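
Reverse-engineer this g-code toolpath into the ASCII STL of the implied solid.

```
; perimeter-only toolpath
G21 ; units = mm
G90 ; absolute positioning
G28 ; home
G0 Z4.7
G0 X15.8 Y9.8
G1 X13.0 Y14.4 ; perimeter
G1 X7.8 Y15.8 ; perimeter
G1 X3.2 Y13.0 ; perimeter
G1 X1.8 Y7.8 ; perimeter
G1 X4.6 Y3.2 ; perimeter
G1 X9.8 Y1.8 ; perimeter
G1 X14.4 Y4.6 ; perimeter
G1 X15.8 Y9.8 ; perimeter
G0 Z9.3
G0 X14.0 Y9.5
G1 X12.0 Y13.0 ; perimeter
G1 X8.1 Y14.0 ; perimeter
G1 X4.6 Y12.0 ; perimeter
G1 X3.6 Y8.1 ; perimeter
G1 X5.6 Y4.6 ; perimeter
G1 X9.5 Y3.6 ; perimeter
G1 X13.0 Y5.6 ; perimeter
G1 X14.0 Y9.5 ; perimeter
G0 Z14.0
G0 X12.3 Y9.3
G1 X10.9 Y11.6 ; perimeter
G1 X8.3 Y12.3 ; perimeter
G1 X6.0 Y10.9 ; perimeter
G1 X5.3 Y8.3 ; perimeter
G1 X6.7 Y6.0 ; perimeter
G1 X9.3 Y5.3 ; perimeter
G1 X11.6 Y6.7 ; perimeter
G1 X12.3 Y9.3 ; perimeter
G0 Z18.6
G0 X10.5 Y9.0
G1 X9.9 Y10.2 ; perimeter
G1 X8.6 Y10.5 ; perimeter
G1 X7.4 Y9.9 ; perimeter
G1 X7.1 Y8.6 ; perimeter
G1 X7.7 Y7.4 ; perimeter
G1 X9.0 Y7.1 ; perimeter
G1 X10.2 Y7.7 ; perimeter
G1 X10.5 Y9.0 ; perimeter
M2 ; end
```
solid part
  facet normal 0.0000 0.0000 -1.0000
    outer loop
      vertex 7.6 17.5 0.0
      vertex 14.1 15.8 0.0
      vertex 17.5 10.0 0.0
    endloop
  endfacet
  facet normal 0.0000 0.0000 -1.0000
    outer loop
      vertex 1.8 14.1 0.0
      vertex 7.6 17.5 0.0
      vertex 17.5 10.0 0.0
    endloop
  endfacet
  facet normal 0.0000 0.0000 -1.0000
    outer loop
      vertex 0.1 7.6 0.0
      vertex 1.8 14.1 0.0
      vertex 17.5 10.0 0.0
    endloop
  endfacet
  facet normal 0.0000 0.0000 -1.0000
    outer loop
      vertex 3.5 1.8 0.0
      vertex 0.1 7.6 0.0
      vertex 17.5 10.0 0.0
    endloop
  endfacet
  facet normal 0.0000 0.0000 -1.0000
    outer loop
      vertex 10.0 0.1 0.0
      vertex 3.5 1.8 0.0
      vertex 17.5 10.0 0.0
    endloop
  endfacet
  facet normal 0.0000 0.0000 -1.0000
    outer loop
      vertex 15.8 3.5 0.0
      vertex 10.0 0.1 0.0
      vertex 17.5 10.0 0.0
    endloop
  endfacet
  facet normal 0.8147 0.4776 0.3288
    outer loop
      vertex 17.5 10.0 0.0
      vertex 14.1 15.8 0.0
      vertex 8.8 8.8 23.3
    endloop
  endfacet
  facet normal 0.2390 0.9137 0.3288
    outer loop
      vertex 14.1 15.8 0.0
      vertex 7.6 17.5 0.0
      vertex 8.8 8.8 23.3
    endloop
  endfacet
  facet normal -0.4776 0.8147 0.3288
    outer loop
      vertex 7.6 17.5 0.0
      vertex 1.8 14.1 0.0
      vertex 8.8 8.8 23.3
    endloop
  endfacet
  facet normal -0.9137 0.2390 0.3288
    outer loop
      vertex 1.8 14.1 0.0
      vertex 0.1 7.6 0.0
      vertex 8.8 8.8 23.3
    endloop
  endfacet
  facet normal -0.8147 -0.4776 0.3288
    outer loop
      vertex 0.1 7.6 0.0
      vertex 3.5 1.8 0.0
      vertex 8.8 8.8 23.3
    endloop
  endfacet
  facet normal -0.2390 -0.9137 0.3288
    outer loop
      vertex 3.5 1.8 0.0
      vertex 10.0 0.1 0.0
      vertex 8.8 8.8 23.3
    endloop
  endfacet
  facet normal 0.4776 -0.8147 0.3288
    outer loop
      vertex 10.0 0.1 0.0
      vertex 15.8 3.5 0.0
      vertex 8.8 8.8 23.3
    endloop
  endfacet
  facet normal 0.9137 -0.2390 0.3288
    outer loop
      vertex 15.8 3.5 0.0
      vertex 17.5 10.0 0.0
      vertex 8.8 8.8 23.3
    endloop
  endfacet
endsolid part

The G0 Z moves step by Δz≈4.7 mm. The G1 loops shrink linearly with z, so the solid tapers from its base footprint up to z≈23.3. Closing with a flat bottom cap and the tapered top and triangulating gives 14 facets — a regular 8-sided pyramid, base circumscribed radius ≈ 8.8 mm, apex at z ≈ 23.3 mm.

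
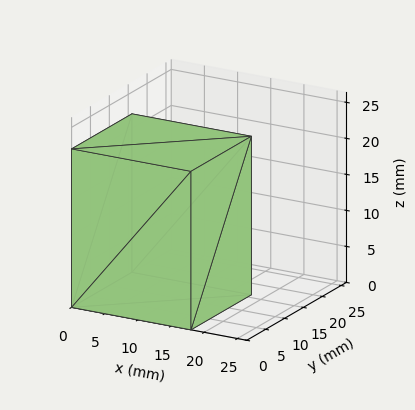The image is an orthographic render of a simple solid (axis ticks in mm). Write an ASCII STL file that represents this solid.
Reading the render: the shape is a rectangular box, roughly 18 × 16 mm footprint and 22 mm tall (dimensions read to the nearest mm from the axis ticks). For the STL, each face is triangulated and given an outward normal.

solid part
  facet normal 0.0000 0.0000 -1.0000
    outer loop
      vertex 18.000 16.000 0.000
      vertex 18.000 0.000 0.000
      vertex 0.000 0.000 0.000
    endloop
  endfacet
  facet normal 0.0000 0.0000 -1.0000
    outer loop
      vertex 0.000 16.000 0.000
      vertex 18.000 16.000 0.000
      vertex 0.000 0.000 0.000
    endloop
  endfacet
  facet normal 0.0000 0.0000 1.0000
    outer loop
      vertex 0.000 0.000 22.000
      vertex 18.000 0.000 22.000
      vertex 18.000 16.000 22.000
    endloop
  endfacet
  facet normal 0.0000 0.0000 1.0000
    outer loop
      vertex 0.000 0.000 22.000
      vertex 18.000 16.000 22.000
      vertex 0.000 16.000 22.000
    endloop
  endfacet
  facet normal 0.0000 -1.0000 0.0000
    outer loop
      vertex 0.000 0.000 0.000
      vertex 18.000 0.000 0.000
      vertex 18.000 0.000 22.000
    endloop
  endfacet
  facet normal 0.0000 -1.0000 0.0000
    outer loop
      vertex 0.000 0.000 0.000
      vertex 18.000 0.000 22.000
      vertex 0.000 0.000 22.000
    endloop
  endfacet
  facet normal 0.0000 1.0000 0.0000
    outer loop
      vertex 18.000 16.000 22.000
      vertex 18.000 16.000 0.000
      vertex 0.000 16.000 0.000
    endloop
  endfacet
  facet normal 0.0000 1.0000 0.0000
    outer loop
      vertex 0.000 16.000 22.000
      vertex 18.000 16.000 22.000
      vertex 0.000 16.000 0.000
    endloop
  endfacet
  facet normal -1.0000 0.0000 0.0000
    outer loop
      vertex 0.000 16.000 22.000
      vertex 0.000 16.000 0.000
      vertex 0.000 0.000 0.000
    endloop
  endfacet
  facet normal -1.0000 0.0000 0.0000
    outer loop
      vertex 0.000 0.000 22.000
      vertex 0.000 16.000 22.000
      vertex 0.000 0.000 0.000
    endloop
  endfacet
  facet normal 1.0000 0.0000 0.0000
    outer loop
      vertex 18.000 0.000 0.000
      vertex 18.000 16.000 0.000
      vertex 18.000 16.000 22.000
    endloop
  endfacet
  facet normal 1.0000 0.0000 0.0000
    outer loop
      vertex 18.000 0.000 0.000
      vertex 18.000 16.000 22.000
      vertex 18.000 0.000 22.000
    endloop
  endfacet
endsolid part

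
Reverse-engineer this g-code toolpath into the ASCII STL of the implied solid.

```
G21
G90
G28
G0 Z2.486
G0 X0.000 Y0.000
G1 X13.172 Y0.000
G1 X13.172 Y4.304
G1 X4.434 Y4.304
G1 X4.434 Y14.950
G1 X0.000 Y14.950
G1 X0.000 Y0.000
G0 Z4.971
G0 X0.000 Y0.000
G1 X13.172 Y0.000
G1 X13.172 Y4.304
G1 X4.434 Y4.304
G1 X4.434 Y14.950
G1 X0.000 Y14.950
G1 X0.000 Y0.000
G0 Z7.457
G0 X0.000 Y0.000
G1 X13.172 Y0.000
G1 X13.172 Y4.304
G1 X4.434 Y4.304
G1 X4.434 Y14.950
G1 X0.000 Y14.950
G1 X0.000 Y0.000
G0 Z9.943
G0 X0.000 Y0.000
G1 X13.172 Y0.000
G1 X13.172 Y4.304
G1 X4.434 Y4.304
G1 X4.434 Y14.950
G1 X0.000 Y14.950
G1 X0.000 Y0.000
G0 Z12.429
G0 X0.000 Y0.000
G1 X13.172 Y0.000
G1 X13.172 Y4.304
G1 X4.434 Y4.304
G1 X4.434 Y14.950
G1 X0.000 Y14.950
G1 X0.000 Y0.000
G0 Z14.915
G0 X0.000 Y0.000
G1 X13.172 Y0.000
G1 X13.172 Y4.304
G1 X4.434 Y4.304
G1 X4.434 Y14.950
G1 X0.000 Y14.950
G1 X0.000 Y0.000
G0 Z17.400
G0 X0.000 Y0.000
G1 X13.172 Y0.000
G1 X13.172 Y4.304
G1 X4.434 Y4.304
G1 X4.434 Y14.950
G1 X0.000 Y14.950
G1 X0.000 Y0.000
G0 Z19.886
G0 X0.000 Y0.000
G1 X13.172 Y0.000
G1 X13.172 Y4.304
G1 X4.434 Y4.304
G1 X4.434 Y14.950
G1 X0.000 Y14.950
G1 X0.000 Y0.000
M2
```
solid part
  facet normal 0.0000 0.0000 -1.0000
    outer loop
      vertex 13.172 4.304 0.000
      vertex 13.172 0.000 0.000
      vertex 0.000 0.000 0.000
    endloop
  endfacet
  facet normal 0.0000 0.0000 -1.0000
    outer loop
      vertex 4.434 4.304 0.000
      vertex 13.172 4.304 0.000
      vertex 0.000 0.000 0.000
    endloop
  endfacet
  facet normal 0.0000 0.0000 -1.0000
    outer loop
      vertex 4.434 14.950 0.000
      vertex 4.434 4.304 0.000
      vertex 0.000 0.000 0.000
    endloop
  endfacet
  facet normal 0.0000 0.0000 -1.0000
    outer loop
      vertex 0.000 14.950 0.000
      vertex 4.434 14.950 0.000
      vertex 0.000 0.000 0.000
    endloop
  endfacet
  facet normal 0.0000 0.0000 1.0000
    outer loop
      vertex 0.000 0.000 19.886
      vertex 13.172 0.000 19.886
      vertex 13.172 4.304 19.886
    endloop
  endfacet
  facet normal 0.0000 0.0000 1.0000
    outer loop
      vertex 0.000 0.000 19.886
      vertex 13.172 4.304 19.886
      vertex 4.434 4.304 19.886
    endloop
  endfacet
  facet normal 0.0000 0.0000 1.0000
    outer loop
      vertex 0.000 0.000 19.886
      vertex 4.434 4.304 19.886
      vertex 4.434 14.950 19.886
    endloop
  endfacet
  facet normal 0.0000 0.0000 1.0000
    outer loop
      vertex 0.000 0.000 19.886
      vertex 4.434 14.950 19.886
      vertex 0.000 14.950 19.886
    endloop
  endfacet
  facet normal 0.0000 -1.0000 0.0000
    outer loop
      vertex 0.000 0.000 0.000
      vertex 13.172 0.000 0.000
      vertex 13.172 0.000 19.886
    endloop
  endfacet
  facet normal 0.0000 -1.0000 0.0000
    outer loop
      vertex 0.000 0.000 0.000
      vertex 13.172 0.000 19.886
      vertex 0.000 0.000 19.886
    endloop
  endfacet
  facet normal 1.0000 0.0000 0.0000
    outer loop
      vertex 13.172 0.000 0.000
      vertex 13.172 4.304 0.000
      vertex 13.172 4.304 19.886
    endloop
  endfacet
  facet normal 1.0000 0.0000 0.0000
    outer loop
      vertex 13.172 0.000 0.000
      vertex 13.172 4.304 19.886
      vertex 13.172 0.000 19.886
    endloop
  endfacet
  facet normal 0.0000 1.0000 0.0000
    outer loop
      vertex 13.172 4.304 0.000
      vertex 4.434 4.304 0.000
      vertex 4.434 4.304 19.886
    endloop
  endfacet
  facet normal 0.0000 1.0000 0.0000
    outer loop
      vertex 13.172 4.304 0.000
      vertex 4.434 4.304 19.886
      vertex 13.172 4.304 19.886
    endloop
  endfacet
  facet normal 1.0000 0.0000 0.0000
    outer loop
      vertex 4.434 4.304 0.000
      vertex 4.434 14.950 0.000
      vertex 4.434 14.950 19.886
    endloop
  endfacet
  facet normal 1.0000 0.0000 0.0000
    outer loop
      vertex 4.434 4.304 0.000
      vertex 4.434 14.950 19.886
      vertex 4.434 4.304 19.886
    endloop
  endfacet
  facet normal 0.0000 1.0000 0.0000
    outer loop
      vertex 4.434 14.950 0.000
      vertex 0.000 14.950 0.000
      vertex 0.000 14.950 19.886
    endloop
  endfacet
  facet normal 0.0000 1.0000 0.0000
    outer loop
      vertex 4.434 14.950 0.000
      vertex 0.000 14.950 19.886
      vertex 4.434 14.950 19.886
    endloop
  endfacet
  facet normal -1.0000 0.0000 0.0000
    outer loop
      vertex 0.000 14.950 0.000
      vertex 0.000 0.000 0.000
      vertex 0.000 0.000 19.886
    endloop
  endfacet
  facet normal -1.0000 0.0000 0.0000
    outer loop
      vertex 0.000 14.950 0.000
      vertex 0.000 0.000 19.886
      vertex 0.000 14.950 19.886
    endloop
  endfacet
endsolid part

The G0 Z moves step by Δz≈2.486 mm. Every layer's G1 loop is the same polygon, so the solid is a straight extrusion of it from z=0 to z≈19.9. Closing with flat bottom and top caps and triangulating gives 20 facets — an L-shaped prism: outer 13.2 × 14.9 mm, arm thicknesses ≈ 4.3 mm (horizontal) and 4.43 mm (vertical), extruded 19.9 mm in z.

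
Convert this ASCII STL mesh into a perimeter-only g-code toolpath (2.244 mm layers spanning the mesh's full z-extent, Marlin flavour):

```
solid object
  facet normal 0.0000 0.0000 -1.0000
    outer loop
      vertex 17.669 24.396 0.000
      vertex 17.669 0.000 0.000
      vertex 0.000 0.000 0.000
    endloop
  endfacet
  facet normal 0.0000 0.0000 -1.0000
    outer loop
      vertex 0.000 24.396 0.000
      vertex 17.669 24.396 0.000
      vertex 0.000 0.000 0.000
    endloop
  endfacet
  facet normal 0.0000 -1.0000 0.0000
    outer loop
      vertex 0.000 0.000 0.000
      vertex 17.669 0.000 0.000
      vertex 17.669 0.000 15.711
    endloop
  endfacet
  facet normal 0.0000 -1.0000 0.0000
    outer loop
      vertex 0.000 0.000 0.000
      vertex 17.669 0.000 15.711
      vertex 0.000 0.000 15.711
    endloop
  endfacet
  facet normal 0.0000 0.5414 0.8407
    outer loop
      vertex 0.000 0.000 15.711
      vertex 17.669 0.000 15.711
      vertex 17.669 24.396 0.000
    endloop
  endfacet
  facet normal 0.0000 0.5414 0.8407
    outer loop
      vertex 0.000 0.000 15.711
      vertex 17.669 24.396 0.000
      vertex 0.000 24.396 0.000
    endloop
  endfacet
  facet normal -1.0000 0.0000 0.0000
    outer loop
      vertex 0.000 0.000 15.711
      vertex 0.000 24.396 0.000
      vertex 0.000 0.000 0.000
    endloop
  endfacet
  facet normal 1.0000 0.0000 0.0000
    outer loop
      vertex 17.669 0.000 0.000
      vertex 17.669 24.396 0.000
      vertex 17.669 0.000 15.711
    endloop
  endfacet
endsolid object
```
; perimeter-only toolpath
G21 ; units = mm
G90 ; absolute positioning
G28 ; home
; layer 1
G0 Z2.244
G0 X0.000 Y0.000
G1 X17.669 Y0.000
G1 X17.669 Y20.911
G1 X0.000 Y20.911
G1 X0.000 Y0.000
; layer 2
G0 Z4.489
G0 X0.000 Y0.000
G1 X17.669 Y0.000
G1 X17.669 Y17.426
G1 X0.000 Y17.426
G1 X0.000 Y0.000
; layer 3
G0 Z6.733
G0 X0.000 Y0.000
G1 X17.669 Y0.000
G1 X17.669 Y13.941
G1 X0.000 Y13.941
G1 X0.000 Y0.000
; layer 4
G0 Z8.978
G0 X0.000 Y0.000
G1 X17.669 Y0.000
G1 X17.669 Y10.455
G1 X0.000 Y10.455
G1 X0.000 Y0.000
; layer 5
G0 Z11.222
G0 X0.000 Y0.000
G1 X17.669 Y0.000
G1 X17.669 Y6.970
G1 X0.000 Y6.970
G1 X0.000 Y0.000
; layer 6
G0 Z13.467
G0 X0.000 Y0.000
G1 X17.669 Y0.000
G1 X17.669 Y3.485
G1 X0.000 Y3.485
G1 X0.000 Y0.000
M2 ; end

The solid is a wedge (ramp): 17.7 × 24.4 mm base, rising to 15.7 mm along the y=0 edge and sloping linearly to z=0 at y=24.4. Slicing at Δz = 2.244 mm — 7 equal slices spanning the solid's height, so layer i sits at z = i·h/7 — gives 6 non-empty perimeters. Each is a 4-segment closed polygon; G0 lifts to the layer z and rapids to the start vertex, then G1 traces the edges. The cross-section shrinks linearly with z (the slice at the apex is degenerate and omitted).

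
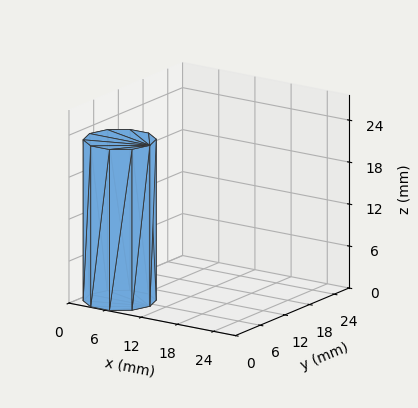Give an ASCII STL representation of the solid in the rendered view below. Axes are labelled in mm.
Reading the render: the shape is a regular 10-sided prism (a cylinder approximated with 10 flat sides), circumscribed radius ≈ 5 mm, height ≈ 23 mm (dimensions read to the nearest mm from the axis ticks). For the STL, each face is triangulated and given an outward normal.

solid part
  facet normal 0.0000 0.0000 -1.0000
    outer loop
      vertex 6.55 9.76 0.00
      vertex 9.05 7.94 0.00
      vertex 10.00 5.00 0.00
    endloop
  endfacet
  facet normal 0.0000 0.0000 -1.0000
    outer loop
      vertex 3.45 9.76 0.00
      vertex 6.55 9.76 0.00
      vertex 10.00 5.00 0.00
    endloop
  endfacet
  facet normal 0.0000 0.0000 -1.0000
    outer loop
      vertex 0.95 7.94 0.00
      vertex 3.45 9.76 0.00
      vertex 10.00 5.00 0.00
    endloop
  endfacet
  facet normal 0.0000 0.0000 -1.0000
    outer loop
      vertex 0.00 5.00 0.00
      vertex 0.95 7.94 0.00
      vertex 10.00 5.00 0.00
    endloop
  endfacet
  facet normal 0.0000 0.0000 -1.0000
    outer loop
      vertex 0.95 2.06 0.00
      vertex 0.00 5.00 0.00
      vertex 10.00 5.00 0.00
    endloop
  endfacet
  facet normal 0.0000 0.0000 -1.0000
    outer loop
      vertex 3.45 0.24 0.00
      vertex 0.95 2.06 0.00
      vertex 10.00 5.00 0.00
    endloop
  endfacet
  facet normal 0.0000 0.0000 -1.0000
    outer loop
      vertex 6.55 0.24 0.00
      vertex 3.45 0.24 0.00
      vertex 10.00 5.00 0.00
    endloop
  endfacet
  facet normal 0.0000 0.0000 -1.0000
    outer loop
      vertex 9.05 2.06 0.00
      vertex 6.55 0.24 0.00
      vertex 10.00 5.00 0.00
    endloop
  endfacet
  facet normal 0.0000 0.0000 1.0000
    outer loop
      vertex 10.00 5.00 23.00
      vertex 9.05 7.94 23.00
      vertex 6.55 9.76 23.00
    endloop
  endfacet
  facet normal 0.0000 0.0000 1.0000
    outer loop
      vertex 10.00 5.00 23.00
      vertex 6.55 9.76 23.00
      vertex 3.45 9.76 23.00
    endloop
  endfacet
  facet normal 0.0000 0.0000 1.0000
    outer loop
      vertex 10.00 5.00 23.00
      vertex 3.45 9.76 23.00
      vertex 0.95 7.94 23.00
    endloop
  endfacet
  facet normal 0.0000 0.0000 1.0000
    outer loop
      vertex 10.00 5.00 23.00
      vertex 0.95 7.94 23.00
      vertex 0.00 5.00 23.00
    endloop
  endfacet
  facet normal 0.0000 0.0000 1.0000
    outer loop
      vertex 10.00 5.00 23.00
      vertex 0.00 5.00 23.00
      vertex 0.95 2.06 23.00
    endloop
  endfacet
  facet normal 0.0000 0.0000 1.0000
    outer loop
      vertex 10.00 5.00 23.00
      vertex 0.95 2.06 23.00
      vertex 3.45 0.24 23.00
    endloop
  endfacet
  facet normal 0.0000 0.0000 1.0000
    outer loop
      vertex 10.00 5.00 23.00
      vertex 3.45 0.24 23.00
      vertex 6.55 0.24 23.00
    endloop
  endfacet
  facet normal 0.0000 0.0000 1.0000
    outer loop
      vertex 10.00 5.00 23.00
      vertex 6.55 0.24 23.00
      vertex 9.05 2.06 23.00
    endloop
  endfacet
  facet normal 0.9516 0.3075 0.0000
    outer loop
      vertex 10.00 5.00 0.00
      vertex 9.05 7.94 0.00
      vertex 9.05 7.94 23.00
    endloop
  endfacet
  facet normal 0.9516 0.3075 0.0000
    outer loop
      vertex 10.00 5.00 0.00
      vertex 9.05 7.94 23.00
      vertex 10.00 5.00 23.00
    endloop
  endfacet
  facet normal 0.5886 0.8085 0.0000
    outer loop
      vertex 9.05 7.94 0.00
      vertex 6.55 9.76 0.00
      vertex 6.55 9.76 23.00
    endloop
  endfacet
  facet normal 0.5886 0.8085 0.0000
    outer loop
      vertex 9.05 7.94 0.00
      vertex 6.55 9.76 23.00
      vertex 9.05 7.94 23.00
    endloop
  endfacet
  facet normal 0.0000 1.0000 0.0000
    outer loop
      vertex 6.55 9.76 0.00
      vertex 3.45 9.76 0.00
      vertex 3.45 9.76 23.00
    endloop
  endfacet
  facet normal 0.0000 1.0000 0.0000
    outer loop
      vertex 6.55 9.76 0.00
      vertex 3.45 9.76 23.00
      vertex 6.55 9.76 23.00
    endloop
  endfacet
  facet normal -0.5886 0.8085 0.0000
    outer loop
      vertex 3.45 9.76 0.00
      vertex 0.95 7.94 0.00
      vertex 0.95 7.94 23.00
    endloop
  endfacet
  facet normal -0.5886 0.8085 0.0000
    outer loop
      vertex 3.45 9.76 0.00
      vertex 0.95 7.94 23.00
      vertex 3.45 9.76 23.00
    endloop
  endfacet
  facet normal -0.9516 0.3075 0.0000
    outer loop
      vertex 0.95 7.94 0.00
      vertex 0.00 5.00 0.00
      vertex 0.00 5.00 23.00
    endloop
  endfacet
  facet normal -0.9516 0.3075 0.0000
    outer loop
      vertex 0.95 7.94 0.00
      vertex 0.00 5.00 23.00
      vertex 0.95 7.94 23.00
    endloop
  endfacet
  facet normal -0.9516 -0.3075 0.0000
    outer loop
      vertex 0.00 5.00 0.00
      vertex 0.95 2.06 0.00
      vertex 0.95 2.06 23.00
    endloop
  endfacet
  facet normal -0.9516 -0.3075 0.0000
    outer loop
      vertex 0.00 5.00 0.00
      vertex 0.95 2.06 23.00
      vertex 0.00 5.00 23.00
    endloop
  endfacet
  facet normal -0.5886 -0.8085 0.0000
    outer loop
      vertex 0.95 2.06 0.00
      vertex 3.45 0.24 0.00
      vertex 3.45 0.24 23.00
    endloop
  endfacet
  facet normal -0.5886 -0.8085 0.0000
    outer loop
      vertex 0.95 2.06 0.00
      vertex 3.45 0.24 23.00
      vertex 0.95 2.06 23.00
    endloop
  endfacet
  facet normal 0.0000 -1.0000 0.0000
    outer loop
      vertex 3.45 0.24 0.00
      vertex 6.55 0.24 0.00
      vertex 6.55 0.24 23.00
    endloop
  endfacet
  facet normal 0.0000 -1.0000 0.0000
    outer loop
      vertex 3.45 0.24 0.00
      vertex 6.55 0.24 23.00
      vertex 3.45 0.24 23.00
    endloop
  endfacet
  facet normal 0.5886 -0.8085 0.0000
    outer loop
      vertex 6.55 0.24 0.00
      vertex 9.05 2.06 0.00
      vertex 9.05 2.06 23.00
    endloop
  endfacet
  facet normal 0.5886 -0.8085 0.0000
    outer loop
      vertex 6.55 0.24 0.00
      vertex 9.05 2.06 23.00
      vertex 6.55 0.24 23.00
    endloop
  endfacet
  facet normal 0.9516 -0.3075 0.0000
    outer loop
      vertex 9.05 2.06 0.00
      vertex 10.00 5.00 0.00
      vertex 10.00 5.00 23.00
    endloop
  endfacet
  facet normal 0.9516 -0.3075 0.0000
    outer loop
      vertex 9.05 2.06 0.00
      vertex 10.00 5.00 23.00
      vertex 9.05 2.06 23.00
    endloop
  endfacet
endsolid part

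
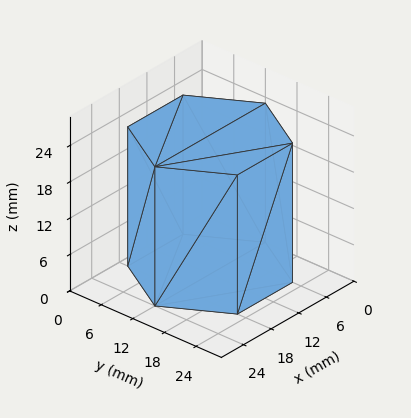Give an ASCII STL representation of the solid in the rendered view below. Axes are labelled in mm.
Reading the render: the shape is a regular 6-sided prism (a cylinder approximated with 6 flat sides), circumscribed radius ≈ 12 mm, height ≈ 23 mm (dimensions read to the nearest mm from the axis ticks). For the STL, each face is triangulated and given an outward normal.

solid part
  facet normal 0.0000 0.0000 -1.0000
    outer loop
      vertex 6.0 22.4 0.0
      vertex 18.0 22.4 0.0
      vertex 24.0 12.0 0.0
    endloop
  endfacet
  facet normal 0.0000 0.0000 -1.0000
    outer loop
      vertex 0.0 12.0 0.0
      vertex 6.0 22.4 0.0
      vertex 24.0 12.0 0.0
    endloop
  endfacet
  facet normal 0.0000 0.0000 -1.0000
    outer loop
      vertex 6.0 1.6 0.0
      vertex 0.0 12.0 0.0
      vertex 24.0 12.0 0.0
    endloop
  endfacet
  facet normal 0.0000 0.0000 -1.0000
    outer loop
      vertex 18.0 1.6 0.0
      vertex 6.0 1.6 0.0
      vertex 24.0 12.0 0.0
    endloop
  endfacet
  facet normal 0.0000 0.0000 1.0000
    outer loop
      vertex 24.0 12.0 23.0
      vertex 18.0 22.4 23.0
      vertex 6.0 22.4 23.0
    endloop
  endfacet
  facet normal 0.0000 0.0000 1.0000
    outer loop
      vertex 24.0 12.0 23.0
      vertex 6.0 22.4 23.0
      vertex 0.0 12.0 23.0
    endloop
  endfacet
  facet normal 0.0000 0.0000 1.0000
    outer loop
      vertex 24.0 12.0 23.0
      vertex 0.0 12.0 23.0
      vertex 6.0 1.6 23.0
    endloop
  endfacet
  facet normal 0.0000 0.0000 1.0000
    outer loop
      vertex 24.0 12.0 23.0
      vertex 6.0 1.6 23.0
      vertex 18.0 1.6 23.0
    endloop
  endfacet
  facet normal 0.8662 0.4997 0.0000
    outer loop
      vertex 24.0 12.0 0.0
      vertex 18.0 22.4 0.0
      vertex 18.0 22.4 23.0
    endloop
  endfacet
  facet normal 0.8662 0.4997 0.0000
    outer loop
      vertex 24.0 12.0 0.0
      vertex 18.0 22.4 23.0
      vertex 24.0 12.0 23.0
    endloop
  endfacet
  facet normal 0.0000 1.0000 0.0000
    outer loop
      vertex 18.0 22.4 0.0
      vertex 6.0 22.4 0.0
      vertex 6.0 22.4 23.0
    endloop
  endfacet
  facet normal 0.0000 1.0000 0.0000
    outer loop
      vertex 18.0 22.4 0.0
      vertex 6.0 22.4 23.0
      vertex 18.0 22.4 23.0
    endloop
  endfacet
  facet normal -0.8662 0.4997 0.0000
    outer loop
      vertex 6.0 22.4 0.0
      vertex 0.0 12.0 0.0
      vertex 0.0 12.0 23.0
    endloop
  endfacet
  facet normal -0.8662 0.4997 0.0000
    outer loop
      vertex 6.0 22.4 0.0
      vertex 0.0 12.0 23.0
      vertex 6.0 22.4 23.0
    endloop
  endfacet
  facet normal -0.8662 -0.4997 0.0000
    outer loop
      vertex 0.0 12.0 0.0
      vertex 6.0 1.6 0.0
      vertex 6.0 1.6 23.0
    endloop
  endfacet
  facet normal -0.8662 -0.4997 0.0000
    outer loop
      vertex 0.0 12.0 0.0
      vertex 6.0 1.6 23.0
      vertex 0.0 12.0 23.0
    endloop
  endfacet
  facet normal 0.0000 -1.0000 0.0000
    outer loop
      vertex 6.0 1.6 0.0
      vertex 18.0 1.6 0.0
      vertex 18.0 1.6 23.0
    endloop
  endfacet
  facet normal 0.0000 -1.0000 0.0000
    outer loop
      vertex 6.0 1.6 0.0
      vertex 18.0 1.6 23.0
      vertex 6.0 1.6 23.0
    endloop
  endfacet
  facet normal 0.8662 -0.4997 0.0000
    outer loop
      vertex 18.0 1.6 0.0
      vertex 24.0 12.0 0.0
      vertex 24.0 12.0 23.0
    endloop
  endfacet
  facet normal 0.8662 -0.4997 0.0000
    outer loop
      vertex 18.0 1.6 0.0
      vertex 24.0 12.0 23.0
      vertex 18.0 1.6 23.0
    endloop
  endfacet
endsolid part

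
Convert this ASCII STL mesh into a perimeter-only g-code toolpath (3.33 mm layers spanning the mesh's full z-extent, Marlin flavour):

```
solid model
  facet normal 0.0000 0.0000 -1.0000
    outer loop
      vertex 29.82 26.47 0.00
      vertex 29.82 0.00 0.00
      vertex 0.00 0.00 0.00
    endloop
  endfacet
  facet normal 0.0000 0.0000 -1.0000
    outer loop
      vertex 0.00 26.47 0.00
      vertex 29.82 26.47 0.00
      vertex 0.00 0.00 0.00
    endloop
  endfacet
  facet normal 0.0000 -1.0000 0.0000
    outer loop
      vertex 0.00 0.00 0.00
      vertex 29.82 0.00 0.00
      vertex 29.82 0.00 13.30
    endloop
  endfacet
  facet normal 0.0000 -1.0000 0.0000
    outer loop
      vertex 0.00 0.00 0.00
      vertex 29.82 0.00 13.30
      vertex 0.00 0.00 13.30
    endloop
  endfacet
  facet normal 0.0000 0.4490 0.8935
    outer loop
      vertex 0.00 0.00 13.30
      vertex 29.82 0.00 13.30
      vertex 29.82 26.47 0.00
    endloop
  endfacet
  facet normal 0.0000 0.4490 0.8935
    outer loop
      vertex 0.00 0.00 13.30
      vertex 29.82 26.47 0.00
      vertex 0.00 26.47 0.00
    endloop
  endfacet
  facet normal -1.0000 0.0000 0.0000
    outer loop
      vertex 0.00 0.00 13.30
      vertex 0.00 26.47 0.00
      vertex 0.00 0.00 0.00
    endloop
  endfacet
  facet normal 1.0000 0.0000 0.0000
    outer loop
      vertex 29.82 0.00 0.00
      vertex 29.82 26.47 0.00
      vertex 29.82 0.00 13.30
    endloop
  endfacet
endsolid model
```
; perimeter-only toolpath
G21 ; units = mm
G90 ; absolute positioning
G28 ; home
; layer 1
G0 Z3.33
G0 X0.00 Y0.00
G1 X29.82 Y0.00
G1 X29.82 Y19.85
G1 X0.00 Y19.85
G1 X0.00 Y0.00
; layer 2
G0 Z6.65
G0 X0.00 Y0.00
G1 X29.82 Y0.00
G1 X29.82 Y13.23
G1 X0.00 Y13.23
G1 X0.00 Y0.00
; layer 3
G0 Z9.98
G0 X0.00 Y0.00
G1 X29.82 Y0.00
G1 X29.82 Y6.62
G1 X0.00 Y6.62
G1 X0.00 Y0.00
M2 ; end

The solid is a wedge (ramp): 29.8 × 26.5 mm base, rising to 13.3 mm along the y=0 edge and sloping linearly to z=0 at y=26.5. Slicing at Δz = 3.33 mm — 4 equal slices spanning the solid's height, so layer i sits at z = i·h/4 — gives 3 non-empty perimeters. Each is a 4-segment closed polygon; G0 lifts to the layer z and rapids to the start vertex, then G1 traces the edges. The cross-section shrinks linearly with z (the slice at the apex is degenerate and omitted).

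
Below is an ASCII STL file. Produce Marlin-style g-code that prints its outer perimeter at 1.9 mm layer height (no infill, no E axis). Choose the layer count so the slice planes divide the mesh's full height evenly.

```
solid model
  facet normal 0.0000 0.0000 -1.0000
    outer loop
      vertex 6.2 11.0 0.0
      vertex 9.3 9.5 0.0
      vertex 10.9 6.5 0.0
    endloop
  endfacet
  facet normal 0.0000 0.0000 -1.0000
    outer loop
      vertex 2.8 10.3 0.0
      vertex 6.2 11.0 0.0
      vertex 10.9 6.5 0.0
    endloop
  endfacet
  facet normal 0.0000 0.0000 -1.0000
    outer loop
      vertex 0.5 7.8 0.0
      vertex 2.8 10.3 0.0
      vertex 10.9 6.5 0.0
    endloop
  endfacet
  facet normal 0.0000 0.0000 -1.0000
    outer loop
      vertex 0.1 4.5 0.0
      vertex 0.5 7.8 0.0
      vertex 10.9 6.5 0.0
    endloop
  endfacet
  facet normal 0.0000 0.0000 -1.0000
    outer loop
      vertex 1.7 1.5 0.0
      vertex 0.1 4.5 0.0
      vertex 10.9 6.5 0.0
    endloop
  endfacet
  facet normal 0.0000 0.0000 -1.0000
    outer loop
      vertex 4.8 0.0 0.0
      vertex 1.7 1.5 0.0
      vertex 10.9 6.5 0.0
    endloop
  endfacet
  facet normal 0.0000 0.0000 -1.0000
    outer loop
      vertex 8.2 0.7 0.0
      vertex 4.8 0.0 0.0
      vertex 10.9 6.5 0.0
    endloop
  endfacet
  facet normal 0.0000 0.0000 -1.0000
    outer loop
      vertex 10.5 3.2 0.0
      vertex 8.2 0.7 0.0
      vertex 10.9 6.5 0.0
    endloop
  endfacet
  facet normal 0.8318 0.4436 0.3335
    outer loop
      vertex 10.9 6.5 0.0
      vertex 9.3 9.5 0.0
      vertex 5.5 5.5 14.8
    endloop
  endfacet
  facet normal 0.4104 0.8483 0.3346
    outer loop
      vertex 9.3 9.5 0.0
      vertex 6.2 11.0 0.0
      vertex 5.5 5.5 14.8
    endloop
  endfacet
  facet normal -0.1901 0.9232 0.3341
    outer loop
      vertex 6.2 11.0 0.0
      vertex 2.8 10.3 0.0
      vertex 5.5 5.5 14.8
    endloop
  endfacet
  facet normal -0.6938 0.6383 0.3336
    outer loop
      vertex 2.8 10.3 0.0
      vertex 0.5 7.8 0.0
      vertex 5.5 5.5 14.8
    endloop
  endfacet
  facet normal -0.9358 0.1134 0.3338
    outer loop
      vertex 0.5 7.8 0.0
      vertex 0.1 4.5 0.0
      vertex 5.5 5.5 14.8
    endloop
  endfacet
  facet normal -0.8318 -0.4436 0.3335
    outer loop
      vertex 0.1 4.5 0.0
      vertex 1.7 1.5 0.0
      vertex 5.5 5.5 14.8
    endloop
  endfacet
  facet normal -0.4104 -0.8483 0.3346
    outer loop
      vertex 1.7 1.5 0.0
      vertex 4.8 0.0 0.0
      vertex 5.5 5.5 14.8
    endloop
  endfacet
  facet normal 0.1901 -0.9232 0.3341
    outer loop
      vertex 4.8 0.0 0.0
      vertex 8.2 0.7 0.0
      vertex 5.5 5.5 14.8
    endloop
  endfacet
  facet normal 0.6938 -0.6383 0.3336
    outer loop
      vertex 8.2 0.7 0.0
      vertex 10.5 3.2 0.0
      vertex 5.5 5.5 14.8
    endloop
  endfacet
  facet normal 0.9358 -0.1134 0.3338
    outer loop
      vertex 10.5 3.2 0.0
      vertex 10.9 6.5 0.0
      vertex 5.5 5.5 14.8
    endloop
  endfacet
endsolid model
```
; perimeter-only toolpath
G21 ; units = mm
G90 ; absolute positioning
G28 ; home
; layer 1
G0 Z1.9
G0 X10.2 Y6.4
G1 X8.8 Y9.0
G1 X6.1 Y10.3
G1 X3.1 Y9.7
G1 X1.1 Y7.5
G1 X0.8 Y4.6
G1 X2.2 Y2.0
G1 X4.9 Y0.7
G1 X7.9 Y1.3
G1 X9.9 Y3.5
G1 X10.2 Y6.4
; layer 2
G0 Z3.7
G0 X9.6 Y6.2
G1 X8.4 Y8.5
G1 X6.0 Y9.6
G1 X3.5 Y9.1
G1 X1.8 Y7.2
G1 X1.4 Y4.8
G1 X2.6 Y2.5
G1 X5.0 Y1.4
G1 X7.5 Y1.9
G1 X9.2 Y3.8
G1 X9.6 Y6.2
; layer 3
G0 Z5.6
G0 X8.9 Y6.1
G1 X7.9 Y8.0
G1 X5.9 Y8.9
G1 X3.8 Y8.5
G1 X2.4 Y6.9
G1 X2.1 Y4.9
G1 X3.1 Y3.0
G1 X5.1 Y2.1
G1 X7.2 Y2.5
G1 X8.6 Y4.1
G1 X8.9 Y6.1
; layer 4
G0 Z7.4
G0 X8.2 Y6.0
G1 X7.4 Y7.5
G1 X5.8 Y8.2
G1 X4.2 Y7.9
G1 X3.0 Y6.7
G1 X2.8 Y5.0
G1 X3.6 Y3.5
G1 X5.2 Y2.8
G1 X6.8 Y3.1
G1 X8.0 Y4.3
G1 X8.2 Y6.0
; layer 5
G0 Z9.2
G0 X7.5 Y5.9
G1 X6.9 Y7.0
G1 X5.8 Y7.6
G1 X4.5 Y7.3
G1 X3.6 Y6.4
G1 X3.5 Y5.1
G1 X4.1 Y4.0
G1 X5.2 Y3.4
G1 X6.5 Y3.7
G1 X7.4 Y4.6
G1 X7.5 Y5.9
; layer 6
G0 Z11.1
G0 X6.8 Y5.8
G1 X6.5 Y6.5
G1 X5.7 Y6.9
G1 X4.8 Y6.7
G1 X4.3 Y6.1
G1 X4.2 Y5.2
G1 X4.6 Y4.5
G1 X5.3 Y4.1
G1 X6.2 Y4.3
G1 X6.8 Y4.9
G1 X6.8 Y5.8
; layer 7
G0 Z13.0
G0 X6.2 Y5.6
G1 X6.0 Y6.0
G1 X5.6 Y6.2
G1 X5.2 Y6.1
G1 X4.9 Y5.8
G1 X4.8 Y5.4
G1 X5.0 Y5.0
G1 X5.4 Y4.8
G1 X5.8 Y4.9
G1 X6.1 Y5.2
G1 X6.2 Y5.6
M2 ; end

The solid is a regular 10-sided pyramid, base circumscribed radius ≈ 5.5 mm, apex at z ≈ 14.8 mm. Slicing at Δz = 1.9 mm — 8 equal slices spanning the solid's height, so layer i sits at z = i·h/8 — gives 7 non-empty perimeters. Each is a 10-segment closed polygon; G0 lifts to the layer z and rapids to the start vertex, then G1 traces the edges. The cross-section shrinks linearly with z (the slice at the apex is degenerate and omitted).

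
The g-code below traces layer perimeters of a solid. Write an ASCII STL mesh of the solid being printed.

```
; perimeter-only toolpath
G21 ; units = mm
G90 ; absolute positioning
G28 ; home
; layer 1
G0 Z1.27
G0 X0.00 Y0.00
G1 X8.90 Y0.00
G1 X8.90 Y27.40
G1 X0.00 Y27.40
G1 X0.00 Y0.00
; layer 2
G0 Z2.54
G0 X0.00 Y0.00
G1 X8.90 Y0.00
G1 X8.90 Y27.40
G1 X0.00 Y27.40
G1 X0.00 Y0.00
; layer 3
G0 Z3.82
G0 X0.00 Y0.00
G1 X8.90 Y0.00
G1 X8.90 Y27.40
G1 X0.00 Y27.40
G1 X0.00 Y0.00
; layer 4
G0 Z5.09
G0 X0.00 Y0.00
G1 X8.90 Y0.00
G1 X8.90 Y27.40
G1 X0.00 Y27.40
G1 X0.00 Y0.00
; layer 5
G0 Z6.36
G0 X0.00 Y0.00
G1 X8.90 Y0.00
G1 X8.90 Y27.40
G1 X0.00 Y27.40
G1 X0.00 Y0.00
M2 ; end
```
solid part
  facet normal 0.0000 0.0000 -1.0000
    outer loop
      vertex 8.90 27.40 0.00
      vertex 8.90 0.00 0.00
      vertex 0.00 0.00 0.00
    endloop
  endfacet
  facet normal 0.0000 0.0000 -1.0000
    outer loop
      vertex 0.00 27.40 0.00
      vertex 8.90 27.40 0.00
      vertex 0.00 0.00 0.00
    endloop
  endfacet
  facet normal 0.0000 0.0000 1.0000
    outer loop
      vertex 0.00 0.00 6.36
      vertex 8.90 0.00 6.36
      vertex 8.90 27.40 6.36
    endloop
  endfacet
  facet normal 0.0000 0.0000 1.0000
    outer loop
      vertex 0.00 0.00 6.36
      vertex 8.90 27.40 6.36
      vertex 0.00 27.40 6.36
    endloop
  endfacet
  facet normal 0.0000 -1.0000 0.0000
    outer loop
      vertex 0.00 0.00 0.00
      vertex 8.90 0.00 0.00
      vertex 8.90 0.00 6.36
    endloop
  endfacet
  facet normal 0.0000 -1.0000 0.0000
    outer loop
      vertex 0.00 0.00 0.00
      vertex 8.90 0.00 6.36
      vertex 0.00 0.00 6.36
    endloop
  endfacet
  facet normal 0.0000 1.0000 0.0000
    outer loop
      vertex 8.90 27.40 6.36
      vertex 8.90 27.40 0.00
      vertex 0.00 27.40 0.00
    endloop
  endfacet
  facet normal 0.0000 1.0000 0.0000
    outer loop
      vertex 0.00 27.40 6.36
      vertex 8.90 27.40 6.36
      vertex 0.00 27.40 0.00
    endloop
  endfacet
  facet normal -1.0000 0.0000 0.0000
    outer loop
      vertex 0.00 27.40 6.36
      vertex 0.00 27.40 0.00
      vertex 0.00 0.00 0.00
    endloop
  endfacet
  facet normal -1.0000 0.0000 0.0000
    outer loop
      vertex 0.00 0.00 6.36
      vertex 0.00 27.40 6.36
      vertex 0.00 0.00 0.00
    endloop
  endfacet
  facet normal 1.0000 0.0000 0.0000
    outer loop
      vertex 8.90 0.00 0.00
      vertex 8.90 27.40 0.00
      vertex 8.90 27.40 6.36
    endloop
  endfacet
  facet normal 1.0000 0.0000 0.0000
    outer loop
      vertex 8.90 0.00 0.00
      vertex 8.90 27.40 6.36
      vertex 8.90 0.00 6.36
    endloop
  endfacet
endsolid part

The G0 Z moves step by Δz≈1.27 mm. Every layer's G1 loop is the same polygon, so the solid is a straight extrusion of it from z=0 to z≈6.36. Closing with flat bottom and top caps and triangulating gives 12 facets — a rectangular box, roughly 8.9 × 27.4 mm footprint and 6.36 mm tall.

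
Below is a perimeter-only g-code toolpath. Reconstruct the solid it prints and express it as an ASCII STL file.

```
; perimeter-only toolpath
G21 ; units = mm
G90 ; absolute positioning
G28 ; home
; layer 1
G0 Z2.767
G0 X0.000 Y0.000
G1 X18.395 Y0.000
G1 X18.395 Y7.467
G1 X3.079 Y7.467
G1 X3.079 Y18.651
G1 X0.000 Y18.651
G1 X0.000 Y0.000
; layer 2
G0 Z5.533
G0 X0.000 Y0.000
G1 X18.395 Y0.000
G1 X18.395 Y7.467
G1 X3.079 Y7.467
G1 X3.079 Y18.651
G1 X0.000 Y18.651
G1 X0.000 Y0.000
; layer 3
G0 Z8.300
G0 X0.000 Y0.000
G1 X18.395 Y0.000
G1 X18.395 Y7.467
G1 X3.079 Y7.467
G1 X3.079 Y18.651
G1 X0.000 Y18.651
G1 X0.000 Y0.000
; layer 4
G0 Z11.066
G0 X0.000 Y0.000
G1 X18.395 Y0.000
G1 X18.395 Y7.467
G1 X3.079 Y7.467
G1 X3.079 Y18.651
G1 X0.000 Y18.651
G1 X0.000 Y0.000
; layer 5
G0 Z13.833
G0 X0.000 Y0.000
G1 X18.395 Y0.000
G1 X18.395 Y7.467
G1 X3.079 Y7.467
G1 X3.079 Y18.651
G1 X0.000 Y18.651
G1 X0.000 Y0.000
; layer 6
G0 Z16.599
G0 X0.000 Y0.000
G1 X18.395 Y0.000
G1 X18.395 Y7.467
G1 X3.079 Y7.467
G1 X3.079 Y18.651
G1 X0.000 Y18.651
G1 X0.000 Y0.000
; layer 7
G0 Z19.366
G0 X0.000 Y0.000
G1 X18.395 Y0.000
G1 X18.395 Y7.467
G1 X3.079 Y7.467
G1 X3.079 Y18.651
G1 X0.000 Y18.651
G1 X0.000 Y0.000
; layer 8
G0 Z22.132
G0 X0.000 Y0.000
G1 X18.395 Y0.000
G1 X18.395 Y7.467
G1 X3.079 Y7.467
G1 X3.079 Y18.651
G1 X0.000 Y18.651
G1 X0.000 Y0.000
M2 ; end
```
solid part
  facet normal 0.0000 0.0000 -1.0000
    outer loop
      vertex 18.395 7.467 0.000
      vertex 18.395 0.000 0.000
      vertex 0.000 0.000 0.000
    endloop
  endfacet
  facet normal 0.0000 0.0000 -1.0000
    outer loop
      vertex 3.079 7.467 0.000
      vertex 18.395 7.467 0.000
      vertex 0.000 0.000 0.000
    endloop
  endfacet
  facet normal 0.0000 0.0000 -1.0000
    outer loop
      vertex 3.079 18.651 0.000
      vertex 3.079 7.467 0.000
      vertex 0.000 0.000 0.000
    endloop
  endfacet
  facet normal 0.0000 0.0000 -1.0000
    outer loop
      vertex 0.000 18.651 0.000
      vertex 3.079 18.651 0.000
      vertex 0.000 0.000 0.000
    endloop
  endfacet
  facet normal 0.0000 0.0000 1.0000
    outer loop
      vertex 0.000 0.000 22.132
      vertex 18.395 0.000 22.132
      vertex 18.395 7.467 22.132
    endloop
  endfacet
  facet normal 0.0000 0.0000 1.0000
    outer loop
      vertex 0.000 0.000 22.132
      vertex 18.395 7.467 22.132
      vertex 3.079 7.467 22.132
    endloop
  endfacet
  facet normal 0.0000 0.0000 1.0000
    outer loop
      vertex 0.000 0.000 22.132
      vertex 3.079 7.467 22.132
      vertex 3.079 18.651 22.132
    endloop
  endfacet
  facet normal 0.0000 0.0000 1.0000
    outer loop
      vertex 0.000 0.000 22.132
      vertex 3.079 18.651 22.132
      vertex 0.000 18.651 22.132
    endloop
  endfacet
  facet normal 0.0000 -1.0000 0.0000
    outer loop
      vertex 0.000 0.000 0.000
      vertex 18.395 0.000 0.000
      vertex 18.395 0.000 22.132
    endloop
  endfacet
  facet normal 0.0000 -1.0000 0.0000
    outer loop
      vertex 0.000 0.000 0.000
      vertex 18.395 0.000 22.132
      vertex 0.000 0.000 22.132
    endloop
  endfacet
  facet normal 1.0000 0.0000 0.0000
    outer loop
      vertex 18.395 0.000 0.000
      vertex 18.395 7.467 0.000
      vertex 18.395 7.467 22.132
    endloop
  endfacet
  facet normal 1.0000 0.0000 0.0000
    outer loop
      vertex 18.395 0.000 0.000
      vertex 18.395 7.467 22.132
      vertex 18.395 0.000 22.132
    endloop
  endfacet
  facet normal 0.0000 1.0000 0.0000
    outer loop
      vertex 18.395 7.467 0.000
      vertex 3.079 7.467 0.000
      vertex 3.079 7.467 22.132
    endloop
  endfacet
  facet normal 0.0000 1.0000 0.0000
    outer loop
      vertex 18.395 7.467 0.000
      vertex 3.079 7.467 22.132
      vertex 18.395 7.467 22.132
    endloop
  endfacet
  facet normal 1.0000 0.0000 0.0000
    outer loop
      vertex 3.079 7.467 0.000
      vertex 3.079 18.651 0.000
      vertex 3.079 18.651 22.132
    endloop
  endfacet
  facet normal 1.0000 0.0000 0.0000
    outer loop
      vertex 3.079 7.467 0.000
      vertex 3.079 18.651 22.132
      vertex 3.079 7.467 22.132
    endloop
  endfacet
  facet normal 0.0000 1.0000 0.0000
    outer loop
      vertex 3.079 18.651 0.000
      vertex 0.000 18.651 0.000
      vertex 0.000 18.651 22.132
    endloop
  endfacet
  facet normal 0.0000 1.0000 0.0000
    outer loop
      vertex 3.079 18.651 0.000
      vertex 0.000 18.651 22.132
      vertex 3.079 18.651 22.132
    endloop
  endfacet
  facet normal -1.0000 0.0000 0.0000
    outer loop
      vertex 0.000 18.651 0.000
      vertex 0.000 0.000 0.000
      vertex 0.000 0.000 22.132
    endloop
  endfacet
  facet normal -1.0000 0.0000 0.0000
    outer loop
      vertex 0.000 18.651 0.000
      vertex 0.000 0.000 22.132
      vertex 0.000 18.651 22.132
    endloop
  endfacet
endsolid part

The G0 Z moves step by Δz≈2.767 mm. Every layer's G1 loop is the same polygon, so the solid is a straight extrusion of it from z=0 to z≈22.1. Closing with flat bottom and top caps and triangulating gives 20 facets — an L-shaped prism: outer 18.4 × 18.7 mm, arm thicknesses ≈ 7.47 mm (horizontal) and 3.08 mm (vertical), extruded 22.1 mm in z.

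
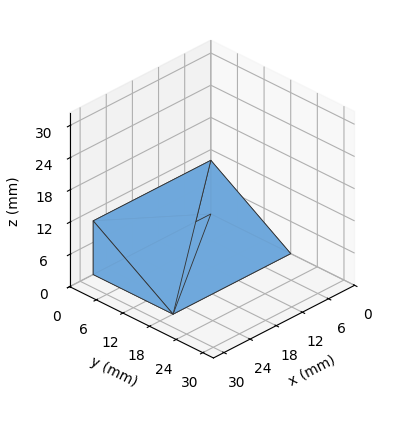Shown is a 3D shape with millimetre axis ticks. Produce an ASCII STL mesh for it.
Reading the render: the shape is a wedge (ramp): 27 × 18 mm base, rising to 10 mm along the y=0 edge and sloping linearly to z=0 at y=18 (dimensions read to the nearest mm from the axis ticks). For the STL, each face is triangulated and given an outward normal.

solid part
  facet normal 0.0000 0.0000 -1.0000
    outer loop
      vertex 27.000 18.000 0.000
      vertex 27.000 0.000 0.000
      vertex 0.000 0.000 0.000
    endloop
  endfacet
  facet normal 0.0000 0.0000 -1.0000
    outer loop
      vertex 0.000 18.000 0.000
      vertex 27.000 18.000 0.000
      vertex 0.000 0.000 0.000
    endloop
  endfacet
  facet normal 0.0000 -1.0000 0.0000
    outer loop
      vertex 0.000 0.000 0.000
      vertex 27.000 0.000 0.000
      vertex 27.000 0.000 10.000
    endloop
  endfacet
  facet normal 0.0000 -1.0000 0.0000
    outer loop
      vertex 0.000 0.000 0.000
      vertex 27.000 0.000 10.000
      vertex 0.000 0.000 10.000
    endloop
  endfacet
  facet normal 0.0000 0.4856 0.8742
    outer loop
      vertex 0.000 0.000 10.000
      vertex 27.000 0.000 10.000
      vertex 27.000 18.000 0.000
    endloop
  endfacet
  facet normal 0.0000 0.4856 0.8742
    outer loop
      vertex 0.000 0.000 10.000
      vertex 27.000 18.000 0.000
      vertex 0.000 18.000 0.000
    endloop
  endfacet
  facet normal -1.0000 0.0000 0.0000
    outer loop
      vertex 0.000 0.000 10.000
      vertex 0.000 18.000 0.000
      vertex 0.000 0.000 0.000
    endloop
  endfacet
  facet normal 1.0000 0.0000 0.0000
    outer loop
      vertex 27.000 0.000 0.000
      vertex 27.000 18.000 0.000
      vertex 27.000 0.000 10.000
    endloop
  endfacet
endsolid part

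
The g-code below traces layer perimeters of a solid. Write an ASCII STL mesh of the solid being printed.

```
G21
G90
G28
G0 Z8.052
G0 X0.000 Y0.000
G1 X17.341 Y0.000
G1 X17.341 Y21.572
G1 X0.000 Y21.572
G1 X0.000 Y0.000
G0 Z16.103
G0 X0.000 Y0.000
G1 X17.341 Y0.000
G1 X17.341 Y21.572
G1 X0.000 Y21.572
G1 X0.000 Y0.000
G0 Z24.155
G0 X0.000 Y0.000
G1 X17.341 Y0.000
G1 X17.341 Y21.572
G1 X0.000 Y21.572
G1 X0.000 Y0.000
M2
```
solid part
  facet normal 0.0000 0.0000 -1.0000
    outer loop
      vertex 17.341 21.572 0.000
      vertex 17.341 0.000 0.000
      vertex 0.000 0.000 0.000
    endloop
  endfacet
  facet normal 0.0000 0.0000 -1.0000
    outer loop
      vertex 0.000 21.572 0.000
      vertex 17.341 21.572 0.000
      vertex 0.000 0.000 0.000
    endloop
  endfacet
  facet normal 0.0000 0.0000 1.0000
    outer loop
      vertex 0.000 0.000 24.155
      vertex 17.341 0.000 24.155
      vertex 17.341 21.572 24.155
    endloop
  endfacet
  facet normal 0.0000 0.0000 1.0000
    outer loop
      vertex 0.000 0.000 24.155
      vertex 17.341 21.572 24.155
      vertex 0.000 21.572 24.155
    endloop
  endfacet
  facet normal 0.0000 -1.0000 0.0000
    outer loop
      vertex 0.000 0.000 0.000
      vertex 17.341 0.000 0.000
      vertex 17.341 0.000 24.155
    endloop
  endfacet
  facet normal 0.0000 -1.0000 0.0000
    outer loop
      vertex 0.000 0.000 0.000
      vertex 17.341 0.000 24.155
      vertex 0.000 0.000 24.155
    endloop
  endfacet
  facet normal 0.0000 1.0000 0.0000
    outer loop
      vertex 17.341 21.572 24.155
      vertex 17.341 21.572 0.000
      vertex 0.000 21.572 0.000
    endloop
  endfacet
  facet normal 0.0000 1.0000 0.0000
    outer loop
      vertex 0.000 21.572 24.155
      vertex 17.341 21.572 24.155
      vertex 0.000 21.572 0.000
    endloop
  endfacet
  facet normal -1.0000 0.0000 0.0000
    outer loop
      vertex 0.000 21.572 24.155
      vertex 0.000 21.572 0.000
      vertex 0.000 0.000 0.000
    endloop
  endfacet
  facet normal -1.0000 0.0000 0.0000
    outer loop
      vertex 0.000 0.000 24.155
      vertex 0.000 21.572 24.155
      vertex 0.000 0.000 0.000
    endloop
  endfacet
  facet normal 1.0000 0.0000 0.0000
    outer loop
      vertex 17.341 0.000 0.000
      vertex 17.341 21.572 0.000
      vertex 17.341 21.572 24.155
    endloop
  endfacet
  facet normal 1.0000 0.0000 0.0000
    outer loop
      vertex 17.341 0.000 0.000
      vertex 17.341 21.572 24.155
      vertex 17.341 0.000 24.155
    endloop
  endfacet
endsolid part

The G0 Z moves step by Δz≈8.052 mm. Every layer's G1 loop is the same polygon, so the solid is a straight extrusion of it from z=0 to z≈24.2. Closing with flat bottom and top caps and triangulating gives 12 facets — a rectangular box, roughly 17.3 × 21.6 mm footprint and 24.2 mm tall.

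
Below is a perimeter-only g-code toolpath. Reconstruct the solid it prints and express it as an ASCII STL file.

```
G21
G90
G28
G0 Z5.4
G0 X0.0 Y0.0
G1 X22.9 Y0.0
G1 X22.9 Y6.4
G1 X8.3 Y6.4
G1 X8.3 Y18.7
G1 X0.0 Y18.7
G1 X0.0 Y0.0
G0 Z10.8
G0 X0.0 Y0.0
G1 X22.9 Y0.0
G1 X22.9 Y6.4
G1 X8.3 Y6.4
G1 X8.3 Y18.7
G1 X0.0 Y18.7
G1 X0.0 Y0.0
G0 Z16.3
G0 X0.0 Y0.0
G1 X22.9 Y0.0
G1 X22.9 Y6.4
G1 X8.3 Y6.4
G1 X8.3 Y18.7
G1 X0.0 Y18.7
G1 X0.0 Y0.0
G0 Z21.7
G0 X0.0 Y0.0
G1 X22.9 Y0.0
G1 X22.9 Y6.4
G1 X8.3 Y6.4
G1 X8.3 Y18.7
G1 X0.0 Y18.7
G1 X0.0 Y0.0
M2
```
solid part
  facet normal 0.0000 0.0000 -1.0000
    outer loop
      vertex 22.9 6.4 0.0
      vertex 22.9 0.0 0.0
      vertex 0.0 0.0 0.0
    endloop
  endfacet
  facet normal 0.0000 0.0000 -1.0000
    outer loop
      vertex 8.3 6.4 0.0
      vertex 22.9 6.4 0.0
      vertex 0.0 0.0 0.0
    endloop
  endfacet
  facet normal 0.0000 0.0000 -1.0000
    outer loop
      vertex 8.3 18.7 0.0
      vertex 8.3 6.4 0.0
      vertex 0.0 0.0 0.0
    endloop
  endfacet
  facet normal 0.0000 0.0000 -1.0000
    outer loop
      vertex 0.0 18.7 0.0
      vertex 8.3 18.7 0.0
      vertex 0.0 0.0 0.0
    endloop
  endfacet
  facet normal 0.0000 0.0000 1.0000
    outer loop
      vertex 0.0 0.0 21.7
      vertex 22.9 0.0 21.7
      vertex 22.9 6.4 21.7
    endloop
  endfacet
  facet normal 0.0000 0.0000 1.0000
    outer loop
      vertex 0.0 0.0 21.7
      vertex 22.9 6.4 21.7
      vertex 8.3 6.4 21.7
    endloop
  endfacet
  facet normal 0.0000 0.0000 1.0000
    outer loop
      vertex 0.0 0.0 21.7
      vertex 8.3 6.4 21.7
      vertex 8.3 18.7 21.7
    endloop
  endfacet
  facet normal 0.0000 0.0000 1.0000
    outer loop
      vertex 0.0 0.0 21.7
      vertex 8.3 18.7 21.7
      vertex 0.0 18.7 21.7
    endloop
  endfacet
  facet normal 0.0000 -1.0000 0.0000
    outer loop
      vertex 0.0 0.0 0.0
      vertex 22.9 0.0 0.0
      vertex 22.9 0.0 21.7
    endloop
  endfacet
  facet normal 0.0000 -1.0000 0.0000
    outer loop
      vertex 0.0 0.0 0.0
      vertex 22.9 0.0 21.7
      vertex 0.0 0.0 21.7
    endloop
  endfacet
  facet normal 1.0000 0.0000 0.0000
    outer loop
      vertex 22.9 0.0 0.0
      vertex 22.9 6.4 0.0
      vertex 22.9 6.4 21.7
    endloop
  endfacet
  facet normal 1.0000 0.0000 0.0000
    outer loop
      vertex 22.9 0.0 0.0
      vertex 22.9 6.4 21.7
      vertex 22.9 0.0 21.7
    endloop
  endfacet
  facet normal 0.0000 1.0000 0.0000
    outer loop
      vertex 22.9 6.4 0.0
      vertex 8.3 6.4 0.0
      vertex 8.3 6.4 21.7
    endloop
  endfacet
  facet normal 0.0000 1.0000 0.0000
    outer loop
      vertex 22.9 6.4 0.0
      vertex 8.3 6.4 21.7
      vertex 22.9 6.4 21.7
    endloop
  endfacet
  facet normal 1.0000 0.0000 0.0000
    outer loop
      vertex 8.3 6.4 0.0
      vertex 8.3 18.7 0.0
      vertex 8.3 18.7 21.7
    endloop
  endfacet
  facet normal 1.0000 0.0000 0.0000
    outer loop
      vertex 8.3 6.4 0.0
      vertex 8.3 18.7 21.7
      vertex 8.3 6.4 21.7
    endloop
  endfacet
  facet normal 0.0000 1.0000 0.0000
    outer loop
      vertex 8.3 18.7 0.0
      vertex 0.0 18.7 0.0
      vertex 0.0 18.7 21.7
    endloop
  endfacet
  facet normal 0.0000 1.0000 0.0000
    outer loop
      vertex 8.3 18.7 0.0
      vertex 0.0 18.7 21.7
      vertex 8.3 18.7 21.7
    endloop
  endfacet
  facet normal -1.0000 0.0000 0.0000
    outer loop
      vertex 0.0 18.7 0.0
      vertex 0.0 0.0 0.0
      vertex 0.0 0.0 21.7
    endloop
  endfacet
  facet normal -1.0000 0.0000 0.0000
    outer loop
      vertex 0.0 18.7 0.0
      vertex 0.0 0.0 21.7
      vertex 0.0 18.7 21.7
    endloop
  endfacet
endsolid part

The G0 Z moves step by Δz≈5.4 mm. Every layer's G1 loop is the same polygon, so the solid is a straight extrusion of it from z=0 to z≈21.7. Closing with flat bottom and top caps and triangulating gives 20 facets — an L-shaped prism: outer 22.9 × 18.7 mm, arm thicknesses ≈ 6.4 mm (horizontal) and 8.3 mm (vertical), extruded 21.7 mm in z.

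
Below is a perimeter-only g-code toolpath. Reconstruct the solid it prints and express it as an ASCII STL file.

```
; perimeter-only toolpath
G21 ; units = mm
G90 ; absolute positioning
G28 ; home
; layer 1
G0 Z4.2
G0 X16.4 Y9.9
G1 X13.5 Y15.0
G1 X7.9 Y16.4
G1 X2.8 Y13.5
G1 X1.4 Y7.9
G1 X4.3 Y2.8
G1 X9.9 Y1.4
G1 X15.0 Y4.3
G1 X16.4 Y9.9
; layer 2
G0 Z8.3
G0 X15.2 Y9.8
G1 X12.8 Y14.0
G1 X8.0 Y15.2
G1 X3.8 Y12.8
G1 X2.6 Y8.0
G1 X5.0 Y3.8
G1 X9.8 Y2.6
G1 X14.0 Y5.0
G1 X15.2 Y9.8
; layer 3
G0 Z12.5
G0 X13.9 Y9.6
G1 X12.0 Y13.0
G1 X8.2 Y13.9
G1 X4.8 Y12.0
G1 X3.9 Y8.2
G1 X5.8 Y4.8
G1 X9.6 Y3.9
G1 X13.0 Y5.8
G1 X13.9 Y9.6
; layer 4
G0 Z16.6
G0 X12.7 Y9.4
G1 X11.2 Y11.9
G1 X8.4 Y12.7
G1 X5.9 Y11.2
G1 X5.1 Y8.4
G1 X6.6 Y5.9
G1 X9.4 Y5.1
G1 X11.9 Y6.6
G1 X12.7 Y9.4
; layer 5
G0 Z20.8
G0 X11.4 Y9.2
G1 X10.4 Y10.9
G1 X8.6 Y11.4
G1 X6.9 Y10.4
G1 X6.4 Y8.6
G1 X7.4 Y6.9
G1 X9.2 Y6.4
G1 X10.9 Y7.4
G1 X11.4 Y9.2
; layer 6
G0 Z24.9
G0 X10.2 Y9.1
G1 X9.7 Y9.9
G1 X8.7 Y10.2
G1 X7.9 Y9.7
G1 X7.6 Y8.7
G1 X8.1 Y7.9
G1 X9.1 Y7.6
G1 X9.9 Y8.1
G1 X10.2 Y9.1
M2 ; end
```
solid part
  facet normal 0.0000 0.0000 -1.0000
    outer loop
      vertex 7.7 17.7 0.0
      vertex 14.3 16.0 0.0
      vertex 17.7 10.1 0.0
    endloop
  endfacet
  facet normal 0.0000 0.0000 -1.0000
    outer loop
      vertex 1.8 14.3 0.0
      vertex 7.7 17.7 0.0
      vertex 17.7 10.1 0.0
    endloop
  endfacet
  facet normal 0.0000 0.0000 -1.0000
    outer loop
      vertex 0.1 7.7 0.0
      vertex 1.8 14.3 0.0
      vertex 17.7 10.1 0.0
    endloop
  endfacet
  facet normal 0.0000 0.0000 -1.0000
    outer loop
      vertex 3.5 1.8 0.0
      vertex 0.1 7.7 0.0
      vertex 17.7 10.1 0.0
    endloop
  endfacet
  facet normal 0.0000 0.0000 -1.0000
    outer loop
      vertex 10.1 0.1 0.0
      vertex 3.5 1.8 0.0
      vertex 17.7 10.1 0.0
    endloop
  endfacet
  facet normal 0.0000 0.0000 -1.0000
    outer loop
      vertex 16.0 3.5 0.0
      vertex 10.1 0.1 0.0
      vertex 17.7 10.1 0.0
    endloop
  endfacet
  facet normal 0.8338 0.4805 0.2720
    outer loop
      vertex 17.7 10.1 0.0
      vertex 14.3 16.0 0.0
      vertex 8.9 8.9 29.1
    endloop
  endfacet
  facet normal 0.2400 0.9319 0.2719
    outer loop
      vertex 14.3 16.0 0.0
      vertex 7.7 17.7 0.0
      vertex 8.9 8.9 29.1
    endloop
  endfacet
  facet normal -0.4805 0.8338 0.2720
    outer loop
      vertex 7.7 17.7 0.0
      vertex 1.8 14.3 0.0
      vertex 8.9 8.9 29.1
    endloop
  endfacet
  facet normal -0.9319 0.2400 0.2719
    outer loop
      vertex 1.8 14.3 0.0
      vertex 0.1 7.7 0.0
      vertex 8.9 8.9 29.1
    endloop
  endfacet
  facet normal -0.8338 -0.4805 0.2720
    outer loop
      vertex 0.1 7.7 0.0
      vertex 3.5 1.8 0.0
      vertex 8.9 8.9 29.1
    endloop
  endfacet
  facet normal -0.2400 -0.9319 0.2719
    outer loop
      vertex 3.5 1.8 0.0
      vertex 10.1 0.1 0.0
      vertex 8.9 8.9 29.1
    endloop
  endfacet
  facet normal 0.4805 -0.8338 0.2720
    outer loop
      vertex 10.1 0.1 0.0
      vertex 16.0 3.5 0.0
      vertex 8.9 8.9 29.1
    endloop
  endfacet
  facet normal 0.9319 -0.2400 0.2719
    outer loop
      vertex 16.0 3.5 0.0
      vertex 17.7 10.1 0.0
      vertex 8.9 8.9 29.1
    endloop
  endfacet
endsolid part

The G0 Z moves step by Δz≈4.2 mm. The G1 loops shrink linearly with z, so the solid tapers from its base footprint up to z≈29.1. Closing with a flat bottom cap and the tapered top and triangulating gives 14 facets — a regular 8-sided pyramid, base circumscribed radius ≈ 8.9 mm, apex at z ≈ 29.1 mm.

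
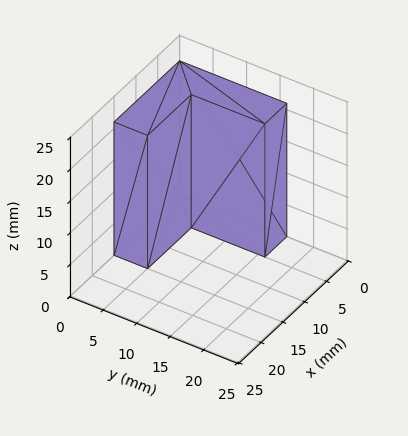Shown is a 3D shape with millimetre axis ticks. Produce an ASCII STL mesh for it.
Reading the render: the shape is an L-shaped prism: outer 15 × 16 mm, arm thicknesses ≈ 5 mm (horizontal) and 5 mm (vertical), extruded 21 mm in z (dimensions read to the nearest mm from the axis ticks). For the STL, each face is triangulated and given an outward normal.

solid part
  facet normal 0.0000 0.0000 -1.0000
    outer loop
      vertex 15.000 5.000 0.000
      vertex 15.000 0.000 0.000
      vertex 0.000 0.000 0.000
    endloop
  endfacet
  facet normal 0.0000 0.0000 -1.0000
    outer loop
      vertex 5.000 5.000 0.000
      vertex 15.000 5.000 0.000
      vertex 0.000 0.000 0.000
    endloop
  endfacet
  facet normal 0.0000 0.0000 -1.0000
    outer loop
      vertex 5.000 16.000 0.000
      vertex 5.000 5.000 0.000
      vertex 0.000 0.000 0.000
    endloop
  endfacet
  facet normal 0.0000 0.0000 -1.0000
    outer loop
      vertex 0.000 16.000 0.000
      vertex 5.000 16.000 0.000
      vertex 0.000 0.000 0.000
    endloop
  endfacet
  facet normal 0.0000 0.0000 1.0000
    outer loop
      vertex 0.000 0.000 21.000
      vertex 15.000 0.000 21.000
      vertex 15.000 5.000 21.000
    endloop
  endfacet
  facet normal 0.0000 0.0000 1.0000
    outer loop
      vertex 0.000 0.000 21.000
      vertex 15.000 5.000 21.000
      vertex 5.000 5.000 21.000
    endloop
  endfacet
  facet normal 0.0000 0.0000 1.0000
    outer loop
      vertex 0.000 0.000 21.000
      vertex 5.000 5.000 21.000
      vertex 5.000 16.000 21.000
    endloop
  endfacet
  facet normal 0.0000 0.0000 1.0000
    outer loop
      vertex 0.000 0.000 21.000
      vertex 5.000 16.000 21.000
      vertex 0.000 16.000 21.000
    endloop
  endfacet
  facet normal 0.0000 -1.0000 0.0000
    outer loop
      vertex 0.000 0.000 0.000
      vertex 15.000 0.000 0.000
      vertex 15.000 0.000 21.000
    endloop
  endfacet
  facet normal 0.0000 -1.0000 0.0000
    outer loop
      vertex 0.000 0.000 0.000
      vertex 15.000 0.000 21.000
      vertex 0.000 0.000 21.000
    endloop
  endfacet
  facet normal 1.0000 0.0000 0.0000
    outer loop
      vertex 15.000 0.000 0.000
      vertex 15.000 5.000 0.000
      vertex 15.000 5.000 21.000
    endloop
  endfacet
  facet normal 1.0000 0.0000 0.0000
    outer loop
      vertex 15.000 0.000 0.000
      vertex 15.000 5.000 21.000
      vertex 15.000 0.000 21.000
    endloop
  endfacet
  facet normal 0.0000 1.0000 0.0000
    outer loop
      vertex 15.000 5.000 0.000
      vertex 5.000 5.000 0.000
      vertex 5.000 5.000 21.000
    endloop
  endfacet
  facet normal 0.0000 1.0000 0.0000
    outer loop
      vertex 15.000 5.000 0.000
      vertex 5.000 5.000 21.000
      vertex 15.000 5.000 21.000
    endloop
  endfacet
  facet normal 1.0000 0.0000 0.0000
    outer loop
      vertex 5.000 5.000 0.000
      vertex 5.000 16.000 0.000
      vertex 5.000 16.000 21.000
    endloop
  endfacet
  facet normal 1.0000 0.0000 0.0000
    outer loop
      vertex 5.000 5.000 0.000
      vertex 5.000 16.000 21.000
      vertex 5.000 5.000 21.000
    endloop
  endfacet
  facet normal 0.0000 1.0000 0.0000
    outer loop
      vertex 5.000 16.000 0.000
      vertex 0.000 16.000 0.000
      vertex 0.000 16.000 21.000
    endloop
  endfacet
  facet normal 0.0000 1.0000 0.0000
    outer loop
      vertex 5.000 16.000 0.000
      vertex 0.000 16.000 21.000
      vertex 5.000 16.000 21.000
    endloop
  endfacet
  facet normal -1.0000 0.0000 0.0000
    outer loop
      vertex 0.000 16.000 0.000
      vertex 0.000 0.000 0.000
      vertex 0.000 0.000 21.000
    endloop
  endfacet
  facet normal -1.0000 0.0000 0.0000
    outer loop
      vertex 0.000 16.000 0.000
      vertex 0.000 0.000 21.000
      vertex 0.000 16.000 21.000
    endloop
  endfacet
endsolid part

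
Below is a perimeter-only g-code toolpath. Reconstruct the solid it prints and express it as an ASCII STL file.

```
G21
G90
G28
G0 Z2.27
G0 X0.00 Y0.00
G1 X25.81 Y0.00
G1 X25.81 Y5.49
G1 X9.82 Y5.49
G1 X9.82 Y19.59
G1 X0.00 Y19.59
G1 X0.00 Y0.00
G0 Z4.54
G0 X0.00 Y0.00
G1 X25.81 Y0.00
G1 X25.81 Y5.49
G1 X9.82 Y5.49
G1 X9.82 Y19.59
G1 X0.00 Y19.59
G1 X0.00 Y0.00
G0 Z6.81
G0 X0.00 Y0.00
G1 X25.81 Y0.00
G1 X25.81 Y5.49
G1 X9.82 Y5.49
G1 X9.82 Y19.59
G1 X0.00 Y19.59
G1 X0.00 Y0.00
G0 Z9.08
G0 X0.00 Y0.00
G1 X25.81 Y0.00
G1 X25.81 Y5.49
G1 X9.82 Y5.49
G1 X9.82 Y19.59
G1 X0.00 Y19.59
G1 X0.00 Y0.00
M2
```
solid part
  facet normal 0.0000 0.0000 -1.0000
    outer loop
      vertex 25.81 5.49 0.00
      vertex 25.81 0.00 0.00
      vertex 0.00 0.00 0.00
    endloop
  endfacet
  facet normal 0.0000 0.0000 -1.0000
    outer loop
      vertex 9.82 5.49 0.00
      vertex 25.81 5.49 0.00
      vertex 0.00 0.00 0.00
    endloop
  endfacet
  facet normal 0.0000 0.0000 -1.0000
    outer loop
      vertex 9.82 19.59 0.00
      vertex 9.82 5.49 0.00
      vertex 0.00 0.00 0.00
    endloop
  endfacet
  facet normal 0.0000 0.0000 -1.0000
    outer loop
      vertex 0.00 19.59 0.00
      vertex 9.82 19.59 0.00
      vertex 0.00 0.00 0.00
    endloop
  endfacet
  facet normal 0.0000 0.0000 1.0000
    outer loop
      vertex 0.00 0.00 9.08
      vertex 25.81 0.00 9.08
      vertex 25.81 5.49 9.08
    endloop
  endfacet
  facet normal 0.0000 0.0000 1.0000
    outer loop
      vertex 0.00 0.00 9.08
      vertex 25.81 5.49 9.08
      vertex 9.82 5.49 9.08
    endloop
  endfacet
  facet normal 0.0000 0.0000 1.0000
    outer loop
      vertex 0.00 0.00 9.08
      vertex 9.82 5.49 9.08
      vertex 9.82 19.59 9.08
    endloop
  endfacet
  facet normal 0.0000 0.0000 1.0000
    outer loop
      vertex 0.00 0.00 9.08
      vertex 9.82 19.59 9.08
      vertex 0.00 19.59 9.08
    endloop
  endfacet
  facet normal 0.0000 -1.0000 0.0000
    outer loop
      vertex 0.00 0.00 0.00
      vertex 25.81 0.00 0.00
      vertex 25.81 0.00 9.08
    endloop
  endfacet
  facet normal 0.0000 -1.0000 0.0000
    outer loop
      vertex 0.00 0.00 0.00
      vertex 25.81 0.00 9.08
      vertex 0.00 0.00 9.08
    endloop
  endfacet
  facet normal 1.0000 0.0000 0.0000
    outer loop
      vertex 25.81 0.00 0.00
      vertex 25.81 5.49 0.00
      vertex 25.81 5.49 9.08
    endloop
  endfacet
  facet normal 1.0000 0.0000 0.0000
    outer loop
      vertex 25.81 0.00 0.00
      vertex 25.81 5.49 9.08
      vertex 25.81 0.00 9.08
    endloop
  endfacet
  facet normal 0.0000 1.0000 0.0000
    outer loop
      vertex 25.81 5.49 0.00
      vertex 9.82 5.49 0.00
      vertex 9.82 5.49 9.08
    endloop
  endfacet
  facet normal 0.0000 1.0000 0.0000
    outer loop
      vertex 25.81 5.49 0.00
      vertex 9.82 5.49 9.08
      vertex 25.81 5.49 9.08
    endloop
  endfacet
  facet normal 1.0000 0.0000 0.0000
    outer loop
      vertex 9.82 5.49 0.00
      vertex 9.82 19.59 0.00
      vertex 9.82 19.59 9.08
    endloop
  endfacet
  facet normal 1.0000 0.0000 0.0000
    outer loop
      vertex 9.82 5.49 0.00
      vertex 9.82 19.59 9.08
      vertex 9.82 5.49 9.08
    endloop
  endfacet
  facet normal 0.0000 1.0000 0.0000
    outer loop
      vertex 9.82 19.59 0.00
      vertex 0.00 19.59 0.00
      vertex 0.00 19.59 9.08
    endloop
  endfacet
  facet normal 0.0000 1.0000 0.0000
    outer loop
      vertex 9.82 19.59 0.00
      vertex 0.00 19.59 9.08
      vertex 9.82 19.59 9.08
    endloop
  endfacet
  facet normal -1.0000 0.0000 0.0000
    outer loop
      vertex 0.00 19.59 0.00
      vertex 0.00 0.00 0.00
      vertex 0.00 0.00 9.08
    endloop
  endfacet
  facet normal -1.0000 0.0000 0.0000
    outer loop
      vertex 0.00 19.59 0.00
      vertex 0.00 0.00 9.08
      vertex 0.00 19.59 9.08
    endloop
  endfacet
endsolid part

The G0 Z moves step by Δz≈2.27 mm. Every layer's G1 loop is the same polygon, so the solid is a straight extrusion of it from z=0 to z≈9.08. Closing with flat bottom and top caps and triangulating gives 20 facets — an L-shaped prism: outer 25.8 × 19.6 mm, arm thicknesses ≈ 5.49 mm (horizontal) and 9.82 mm (vertical), extruded 9.08 mm in z.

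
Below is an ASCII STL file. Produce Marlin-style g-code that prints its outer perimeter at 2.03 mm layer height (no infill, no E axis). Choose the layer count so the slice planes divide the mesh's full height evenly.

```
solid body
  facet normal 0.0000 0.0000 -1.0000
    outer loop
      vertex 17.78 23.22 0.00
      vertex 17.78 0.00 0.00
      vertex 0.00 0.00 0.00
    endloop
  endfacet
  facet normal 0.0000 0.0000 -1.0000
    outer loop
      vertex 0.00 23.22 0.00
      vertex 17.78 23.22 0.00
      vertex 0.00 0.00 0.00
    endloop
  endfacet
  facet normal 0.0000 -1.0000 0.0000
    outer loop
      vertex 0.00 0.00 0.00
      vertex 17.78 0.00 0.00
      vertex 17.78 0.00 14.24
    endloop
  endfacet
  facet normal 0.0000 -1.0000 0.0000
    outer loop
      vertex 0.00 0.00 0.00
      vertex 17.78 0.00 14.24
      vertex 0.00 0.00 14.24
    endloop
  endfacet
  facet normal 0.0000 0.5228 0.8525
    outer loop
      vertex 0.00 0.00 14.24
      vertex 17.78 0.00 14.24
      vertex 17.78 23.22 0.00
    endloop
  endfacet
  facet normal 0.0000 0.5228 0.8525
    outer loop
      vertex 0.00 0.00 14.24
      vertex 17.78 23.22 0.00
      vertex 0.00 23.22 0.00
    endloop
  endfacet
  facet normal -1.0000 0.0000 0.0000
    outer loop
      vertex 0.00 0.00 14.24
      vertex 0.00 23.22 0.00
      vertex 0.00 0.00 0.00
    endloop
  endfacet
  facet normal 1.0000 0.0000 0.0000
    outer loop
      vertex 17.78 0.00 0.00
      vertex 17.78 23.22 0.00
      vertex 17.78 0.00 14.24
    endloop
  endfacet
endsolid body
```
; perimeter-only toolpath
G21 ; units = mm
G90 ; absolute positioning
G28 ; home
; layer 1
G0 Z2.03
G0 X0.00 Y0.00
G1 X17.78 Y0.00
G1 X17.78 Y19.90
G1 X0.00 Y19.90
G1 X0.00 Y0.00
; layer 2
G0 Z4.07
G0 X0.00 Y0.00
G1 X17.78 Y0.00
G1 X17.78 Y16.59
G1 X0.00 Y16.59
G1 X0.00 Y0.00
; layer 3
G0 Z6.10
G0 X0.00 Y0.00
G1 X17.78 Y0.00
G1 X17.78 Y13.27
G1 X0.00 Y13.27
G1 X0.00 Y0.00
; layer 4
G0 Z8.14
G0 X0.00 Y0.00
G1 X17.78 Y0.00
G1 X17.78 Y9.95
G1 X0.00 Y9.95
G1 X0.00 Y0.00
; layer 5
G0 Z10.17
G0 X0.00 Y0.00
G1 X17.78 Y0.00
G1 X17.78 Y6.63
G1 X0.00 Y6.63
G1 X0.00 Y0.00
; layer 6
G0 Z12.21
G0 X0.00 Y0.00
G1 X17.78 Y0.00
G1 X17.78 Y3.32
G1 X0.00 Y3.32
G1 X0.00 Y0.00
M2 ; end

The solid is a wedge (ramp): 17.8 × 23.2 mm base, rising to 14.2 mm along the y=0 edge and sloping linearly to z=0 at y=23.2. Slicing at Δz = 2.03 mm — 7 equal slices spanning the solid's height, so layer i sits at z = i·h/7 — gives 6 non-empty perimeters. Each is a 4-segment closed polygon; G0 lifts to the layer z and rapids to the start vertex, then G1 traces the edges. The cross-section shrinks linearly with z (the slice at the apex is degenerate and omitted).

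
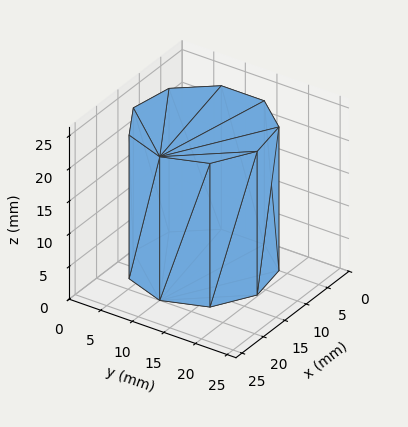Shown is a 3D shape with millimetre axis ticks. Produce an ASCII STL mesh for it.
Reading the render: the shape is a regular 9-sided prism (a cylinder approximated with 9 flat sides), circumscribed radius ≈ 10 mm, height ≈ 22 mm (dimensions read to the nearest mm from the axis ticks). For the STL, each face is triangulated and given an outward normal.

solid part
  facet normal 0.0000 0.0000 -1.0000
    outer loop
      vertex 11.7 19.8 0.0
      vertex 17.7 16.4 0.0
      vertex 20.0 10.0 0.0
    endloop
  endfacet
  facet normal 0.0000 0.0000 -1.0000
    outer loop
      vertex 5.0 18.7 0.0
      vertex 11.7 19.8 0.0
      vertex 20.0 10.0 0.0
    endloop
  endfacet
  facet normal 0.0000 0.0000 -1.0000
    outer loop
      vertex 0.6 13.4 0.0
      vertex 5.0 18.7 0.0
      vertex 20.0 10.0 0.0
    endloop
  endfacet
  facet normal 0.0000 0.0000 -1.0000
    outer loop
      vertex 0.6 6.6 0.0
      vertex 0.6 13.4 0.0
      vertex 20.0 10.0 0.0
    endloop
  endfacet
  facet normal 0.0000 0.0000 -1.0000
    outer loop
      vertex 5.0 1.3 0.0
      vertex 0.6 6.6 0.0
      vertex 20.0 10.0 0.0
    endloop
  endfacet
  facet normal 0.0000 0.0000 -1.0000
    outer loop
      vertex 11.7 0.2 0.0
      vertex 5.0 1.3 0.0
      vertex 20.0 10.0 0.0
    endloop
  endfacet
  facet normal 0.0000 0.0000 -1.0000
    outer loop
      vertex 17.7 3.6 0.0
      vertex 11.7 0.2 0.0
      vertex 20.0 10.0 0.0
    endloop
  endfacet
  facet normal 0.0000 0.0000 1.0000
    outer loop
      vertex 20.0 10.0 22.0
      vertex 17.7 16.4 22.0
      vertex 11.7 19.8 22.0
    endloop
  endfacet
  facet normal 0.0000 0.0000 1.0000
    outer loop
      vertex 20.0 10.0 22.0
      vertex 11.7 19.8 22.0
      vertex 5.0 18.7 22.0
    endloop
  endfacet
  facet normal 0.0000 0.0000 1.0000
    outer loop
      vertex 20.0 10.0 22.0
      vertex 5.0 18.7 22.0
      vertex 0.6 13.4 22.0
    endloop
  endfacet
  facet normal 0.0000 0.0000 1.0000
    outer loop
      vertex 20.0 10.0 22.0
      vertex 0.6 13.4 22.0
      vertex 0.6 6.6 22.0
    endloop
  endfacet
  facet normal 0.0000 0.0000 1.0000
    outer loop
      vertex 20.0 10.0 22.0
      vertex 0.6 6.6 22.0
      vertex 5.0 1.3 22.0
    endloop
  endfacet
  facet normal 0.0000 0.0000 1.0000
    outer loop
      vertex 20.0 10.0 22.0
      vertex 5.0 1.3 22.0
      vertex 11.7 0.2 22.0
    endloop
  endfacet
  facet normal 0.0000 0.0000 1.0000
    outer loop
      vertex 20.0 10.0 22.0
      vertex 11.7 0.2 22.0
      vertex 17.7 3.6 22.0
    endloop
  endfacet
  facet normal 0.9411 0.3382 0.0000
    outer loop
      vertex 20.0 10.0 0.0
      vertex 17.7 16.4 0.0
      vertex 17.7 16.4 22.0
    endloop
  endfacet
  facet normal 0.9411 0.3382 0.0000
    outer loop
      vertex 20.0 10.0 0.0
      vertex 17.7 16.4 22.0
      vertex 20.0 10.0 22.0
    endloop
  endfacet
  facet normal 0.4930 0.8700 0.0000
    outer loop
      vertex 17.7 16.4 0.0
      vertex 11.7 19.8 0.0
      vertex 11.7 19.8 22.0
    endloop
  endfacet
  facet normal 0.4930 0.8700 0.0000
    outer loop
      vertex 17.7 16.4 0.0
      vertex 11.7 19.8 22.0
      vertex 17.7 16.4 22.0
    endloop
  endfacet
  facet normal -0.1620 0.9868 0.0000
    outer loop
      vertex 11.7 19.8 0.0
      vertex 5.0 18.7 0.0
      vertex 5.0 18.7 22.0
    endloop
  endfacet
  facet normal -0.1620 0.9868 0.0000
    outer loop
      vertex 11.7 19.8 0.0
      vertex 5.0 18.7 22.0
      vertex 11.7 19.8 22.0
    endloop
  endfacet
  facet normal -0.7694 0.6388 0.0000
    outer loop
      vertex 5.0 18.7 0.0
      vertex 0.6 13.4 0.0
      vertex 0.6 13.4 22.0
    endloop
  endfacet
  facet normal -0.7694 0.6388 0.0000
    outer loop
      vertex 5.0 18.7 0.0
      vertex 0.6 13.4 22.0
      vertex 5.0 18.7 22.0
    endloop
  endfacet
  facet normal -1.0000 0.0000 0.0000
    outer loop
      vertex 0.6 13.4 0.0
      vertex 0.6 6.6 0.0
      vertex 0.6 6.6 22.0
    endloop
  endfacet
  facet normal -1.0000 0.0000 0.0000
    outer loop
      vertex 0.6 13.4 0.0
      vertex 0.6 6.6 22.0
      vertex 0.6 13.4 22.0
    endloop
  endfacet
  facet normal -0.7694 -0.6388 0.0000
    outer loop
      vertex 0.6 6.6 0.0
      vertex 5.0 1.3 0.0
      vertex 5.0 1.3 22.0
    endloop
  endfacet
  facet normal -0.7694 -0.6388 0.0000
    outer loop
      vertex 0.6 6.6 0.0
      vertex 5.0 1.3 22.0
      vertex 0.6 6.6 22.0
    endloop
  endfacet
  facet normal -0.1620 -0.9868 0.0000
    outer loop
      vertex 5.0 1.3 0.0
      vertex 11.7 0.2 0.0
      vertex 11.7 0.2 22.0
    endloop
  endfacet
  facet normal -0.1620 -0.9868 0.0000
    outer loop
      vertex 5.0 1.3 0.0
      vertex 11.7 0.2 22.0
      vertex 5.0 1.3 22.0
    endloop
  endfacet
  facet normal 0.4930 -0.8700 0.0000
    outer loop
      vertex 11.7 0.2 0.0
      vertex 17.7 3.6 0.0
      vertex 17.7 3.6 22.0
    endloop
  endfacet
  facet normal 0.4930 -0.8700 0.0000
    outer loop
      vertex 11.7 0.2 0.0
      vertex 17.7 3.6 22.0
      vertex 11.7 0.2 22.0
    endloop
  endfacet
  facet normal 0.9411 -0.3382 0.0000
    outer loop
      vertex 17.7 3.6 0.0
      vertex 20.0 10.0 0.0
      vertex 20.0 10.0 22.0
    endloop
  endfacet
  facet normal 0.9411 -0.3382 0.0000
    outer loop
      vertex 17.7 3.6 0.0
      vertex 20.0 10.0 22.0
      vertex 17.7 3.6 22.0
    endloop
  endfacet
endsolid part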